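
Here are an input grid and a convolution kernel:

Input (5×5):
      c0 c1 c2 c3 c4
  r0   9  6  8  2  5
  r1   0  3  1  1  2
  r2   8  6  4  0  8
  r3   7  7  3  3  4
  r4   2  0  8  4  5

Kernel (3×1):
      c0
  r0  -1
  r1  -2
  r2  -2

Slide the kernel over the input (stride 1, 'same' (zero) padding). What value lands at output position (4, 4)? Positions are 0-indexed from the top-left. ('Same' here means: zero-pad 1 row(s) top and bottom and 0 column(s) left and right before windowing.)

The receptive field on the zero-padded input at this output position is [4 / 5 / 0]. Elementwise product with the kernel and sum: 4·-1 + 5·-2 + 0·-2.

-14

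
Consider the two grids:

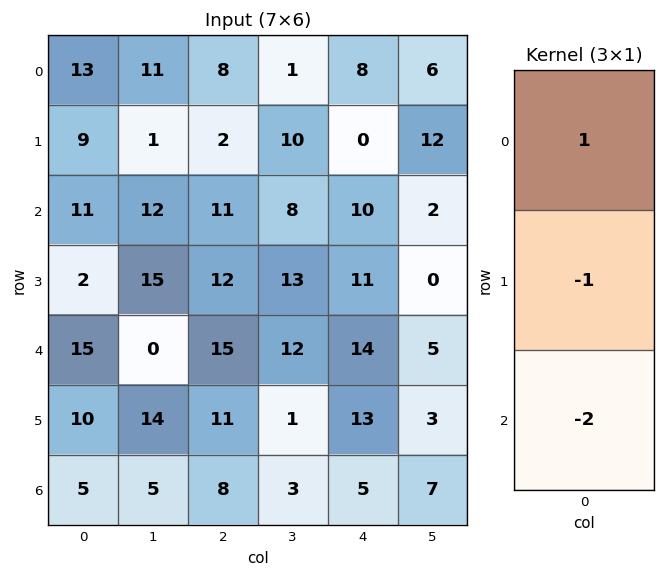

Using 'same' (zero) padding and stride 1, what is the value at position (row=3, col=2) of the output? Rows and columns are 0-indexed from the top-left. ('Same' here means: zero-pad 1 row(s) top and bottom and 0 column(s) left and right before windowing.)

The receptive field on the zero-padded input at this output position is [11 / 12 / 15]. Elementwise product with the kernel and sum: 11·1 + 12·-1 + 15·-2.

-31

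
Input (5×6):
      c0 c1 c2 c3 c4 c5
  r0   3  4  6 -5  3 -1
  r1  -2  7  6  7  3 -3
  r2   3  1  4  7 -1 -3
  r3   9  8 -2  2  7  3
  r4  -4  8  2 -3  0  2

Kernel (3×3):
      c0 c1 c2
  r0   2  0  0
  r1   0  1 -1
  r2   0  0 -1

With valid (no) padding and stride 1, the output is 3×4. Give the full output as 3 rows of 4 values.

3 0 17 -1
-5 9 13 13
14 1 3 16

Output[0,0]: The receptive field on the input at this output position is [3 4 6 / -2 7 6 / 3 1 4]. Elementwise product with the kernel and sum: 3·2 + 7·1 + 6·-1 + 4·-1.
Output[0,1]: The receptive field on the input at this output position is [4 6 -5 / 7 6 7 / 1 4 7]. Elementwise product with the kernel and sum: 4·2 + 6·1 + 7·-1 + 7·-1.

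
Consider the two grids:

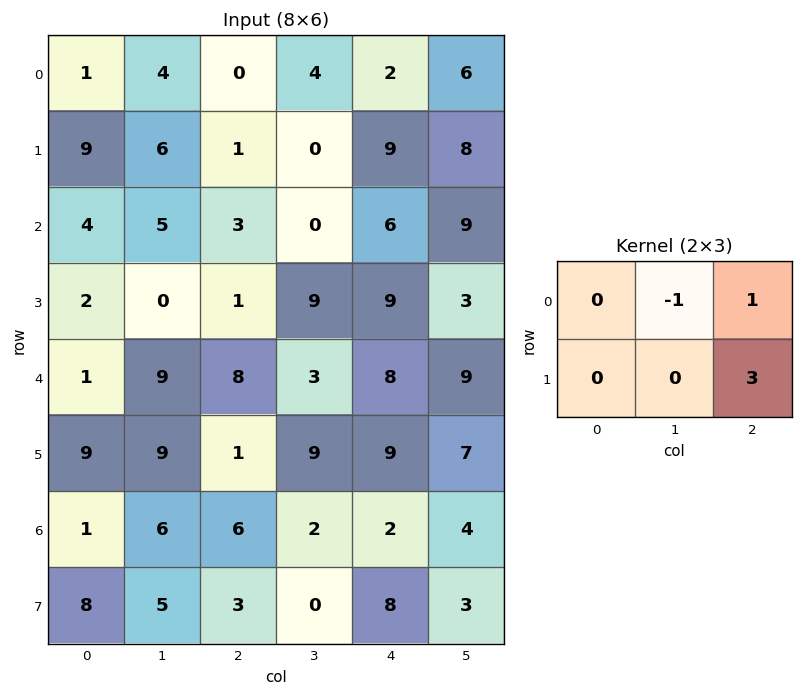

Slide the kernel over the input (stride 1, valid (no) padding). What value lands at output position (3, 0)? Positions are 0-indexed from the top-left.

25

The receptive field on the input at this output position is [2 0 1 / 1 9 8]. Elementwise product with the kernel and sum: 0·-1 + 1·1 + 8·3.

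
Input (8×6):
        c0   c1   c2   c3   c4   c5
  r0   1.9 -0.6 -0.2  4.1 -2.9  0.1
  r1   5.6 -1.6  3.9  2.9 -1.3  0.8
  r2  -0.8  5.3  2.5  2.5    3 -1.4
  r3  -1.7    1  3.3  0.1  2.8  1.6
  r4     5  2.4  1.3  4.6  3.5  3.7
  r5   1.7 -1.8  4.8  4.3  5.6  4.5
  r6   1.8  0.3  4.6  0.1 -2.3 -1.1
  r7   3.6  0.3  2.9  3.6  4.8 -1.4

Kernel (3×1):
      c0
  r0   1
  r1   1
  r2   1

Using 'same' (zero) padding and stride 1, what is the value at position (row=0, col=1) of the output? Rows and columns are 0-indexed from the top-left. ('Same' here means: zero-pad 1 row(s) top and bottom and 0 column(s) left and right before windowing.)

-2.2

The receptive field on the zero-padded input at this output position is [0 / -0.6 / -1.6]. Elementwise product with the kernel and sum: 0·1 + -0.6·1 + -1.6·1.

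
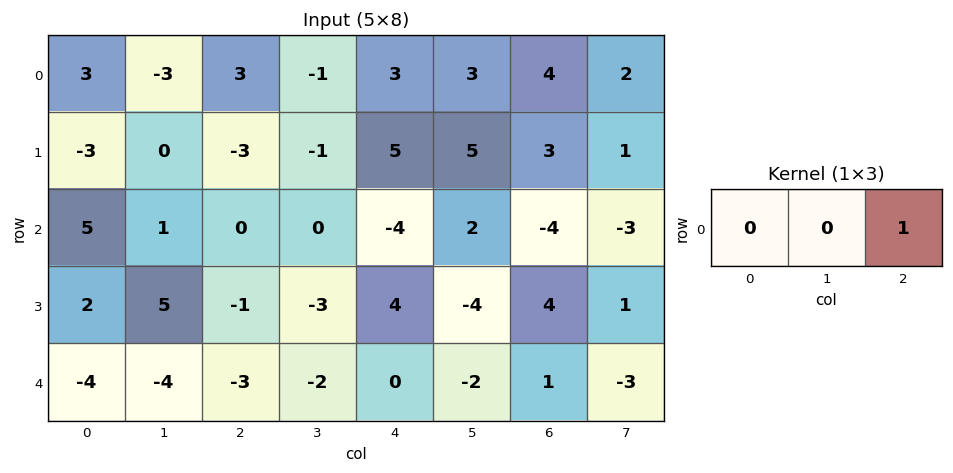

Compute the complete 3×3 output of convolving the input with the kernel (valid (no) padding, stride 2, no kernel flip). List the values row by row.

Output[0,0]: The receptive field on the input at this output position is [3 -3 3]. Elementwise product with the kernel and sum: 3·1.
Output[0,1]: The receptive field on the input at this output position is [3 -1 3]. Elementwise product with the kernel and sum: 3·1.

3 3 4
0 -4 -4
-3 0 1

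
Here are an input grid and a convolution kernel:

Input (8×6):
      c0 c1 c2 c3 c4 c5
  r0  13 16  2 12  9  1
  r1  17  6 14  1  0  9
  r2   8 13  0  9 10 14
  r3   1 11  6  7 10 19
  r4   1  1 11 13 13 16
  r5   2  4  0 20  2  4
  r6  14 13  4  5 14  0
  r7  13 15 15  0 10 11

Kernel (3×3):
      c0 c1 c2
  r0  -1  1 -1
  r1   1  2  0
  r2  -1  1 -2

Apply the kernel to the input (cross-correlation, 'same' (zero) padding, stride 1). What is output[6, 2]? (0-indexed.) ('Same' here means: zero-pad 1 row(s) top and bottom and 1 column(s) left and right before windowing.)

The receptive field on the zero-padded input at this output position is [4 0 20 / 13 4 5 / 15 15 0]. Elementwise product with the kernel and sum: 4·-1 + 0·1 + 20·-1 + 13·1 + 4·2 + 15·-1 + 15·1 + 0·-2.

-3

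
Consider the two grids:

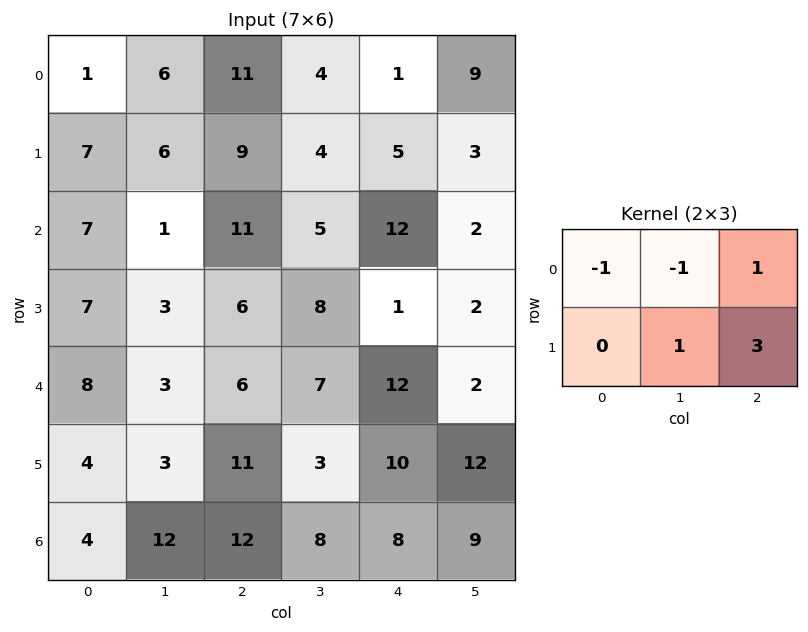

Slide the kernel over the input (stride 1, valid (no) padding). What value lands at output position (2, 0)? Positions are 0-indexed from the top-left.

24

The receptive field on the input at this output position is [7 1 11 / 7 3 6]. Elementwise product with the kernel and sum: 7·-1 + 1·-1 + 11·1 + 3·1 + 6·3.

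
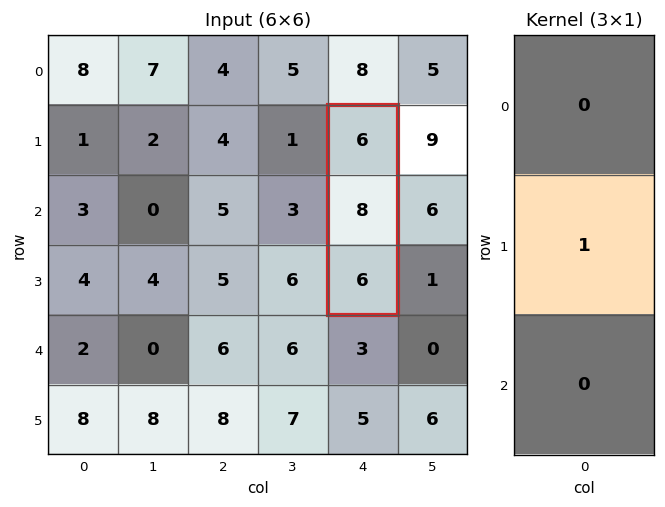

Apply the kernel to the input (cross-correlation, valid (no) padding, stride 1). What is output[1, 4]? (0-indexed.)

The receptive field on the input at this output position is [6 / 8 / 6]. Elementwise product with the kernel and sum: 8·1.

8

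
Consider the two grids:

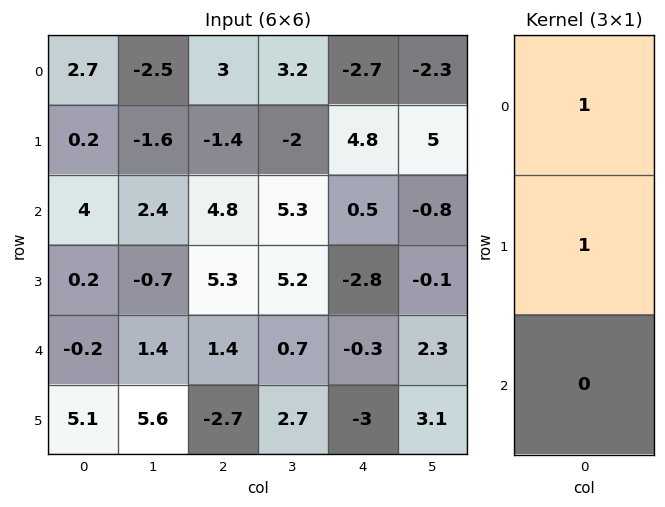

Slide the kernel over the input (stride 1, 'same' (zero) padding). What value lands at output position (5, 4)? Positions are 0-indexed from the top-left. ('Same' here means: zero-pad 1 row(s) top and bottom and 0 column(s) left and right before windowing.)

The receptive field on the zero-padded input at this output position is [-0.3 / -3 / 0]. Elementwise product with the kernel and sum: -0.3·1 + -3·1.

-3.3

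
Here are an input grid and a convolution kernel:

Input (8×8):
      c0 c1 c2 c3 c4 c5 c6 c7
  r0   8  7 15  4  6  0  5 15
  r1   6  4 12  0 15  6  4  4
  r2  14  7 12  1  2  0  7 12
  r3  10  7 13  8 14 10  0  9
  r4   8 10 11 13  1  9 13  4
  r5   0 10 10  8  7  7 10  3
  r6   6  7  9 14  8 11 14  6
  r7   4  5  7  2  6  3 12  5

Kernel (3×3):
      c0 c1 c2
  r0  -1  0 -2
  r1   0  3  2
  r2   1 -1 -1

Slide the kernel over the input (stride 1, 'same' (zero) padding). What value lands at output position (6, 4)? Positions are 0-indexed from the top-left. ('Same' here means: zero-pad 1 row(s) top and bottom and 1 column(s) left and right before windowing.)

The receptive field on the zero-padded input at this output position is [8 7 7 / 14 8 11 / 2 6 3]. Elementwise product with the kernel and sum: 8·-1 + 7·-2 + 8·3 + 11·2 + 2·1 + 6·-1 + 3·-1.

17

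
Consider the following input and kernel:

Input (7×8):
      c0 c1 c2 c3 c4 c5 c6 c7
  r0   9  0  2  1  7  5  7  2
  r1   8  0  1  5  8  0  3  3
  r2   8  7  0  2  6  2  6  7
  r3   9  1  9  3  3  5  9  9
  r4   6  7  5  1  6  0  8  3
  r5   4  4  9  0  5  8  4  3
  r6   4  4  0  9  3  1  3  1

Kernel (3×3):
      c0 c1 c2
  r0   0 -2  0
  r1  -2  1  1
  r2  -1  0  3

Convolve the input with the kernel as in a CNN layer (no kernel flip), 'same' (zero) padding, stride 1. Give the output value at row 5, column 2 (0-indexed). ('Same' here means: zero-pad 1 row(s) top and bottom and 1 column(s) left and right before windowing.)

14

The receptive field on the zero-padded input at this output position is [7 5 1 / 4 9 0 / 4 0 9]. Elementwise product with the kernel and sum: 5·-2 + 4·-2 + 9·1 + 0·1 + 4·-1 + 9·3.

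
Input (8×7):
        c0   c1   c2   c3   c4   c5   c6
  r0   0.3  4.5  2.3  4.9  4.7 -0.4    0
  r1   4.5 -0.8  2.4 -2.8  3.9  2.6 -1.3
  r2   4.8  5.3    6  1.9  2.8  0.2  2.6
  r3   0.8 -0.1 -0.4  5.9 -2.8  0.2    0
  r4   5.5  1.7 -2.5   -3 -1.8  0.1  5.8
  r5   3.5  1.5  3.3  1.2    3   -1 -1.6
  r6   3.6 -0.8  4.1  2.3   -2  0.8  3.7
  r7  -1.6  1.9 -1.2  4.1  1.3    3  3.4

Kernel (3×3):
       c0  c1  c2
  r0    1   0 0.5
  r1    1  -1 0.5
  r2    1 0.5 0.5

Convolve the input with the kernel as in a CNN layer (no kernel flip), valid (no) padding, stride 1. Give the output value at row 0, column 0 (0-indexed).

18.4

The receptive field on the input at this output position is [0.3 4.5 2.3 / 4.5 -0.8 2.4 / 4.8 5.3 6]. Elementwise product with the kernel and sum: 0.3·1 + 2.3·0.5 + 4.5·1 + -0.8·-1 + 2.4·0.5 + 4.8·1 + 5.3·0.5 + 6·0.5.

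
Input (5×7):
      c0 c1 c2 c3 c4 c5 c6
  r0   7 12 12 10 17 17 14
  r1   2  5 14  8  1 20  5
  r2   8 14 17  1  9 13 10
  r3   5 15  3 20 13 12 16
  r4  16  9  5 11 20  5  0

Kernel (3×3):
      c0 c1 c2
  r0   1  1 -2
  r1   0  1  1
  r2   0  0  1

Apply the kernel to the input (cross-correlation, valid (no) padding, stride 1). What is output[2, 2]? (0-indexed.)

The receptive field on the input at this output position is [17 1 9 / 3 20 13 / 5 11 20]. Elementwise product with the kernel and sum: 17·1 + 1·1 + 9·-2 + 20·1 + 13·1 + 20·1.

53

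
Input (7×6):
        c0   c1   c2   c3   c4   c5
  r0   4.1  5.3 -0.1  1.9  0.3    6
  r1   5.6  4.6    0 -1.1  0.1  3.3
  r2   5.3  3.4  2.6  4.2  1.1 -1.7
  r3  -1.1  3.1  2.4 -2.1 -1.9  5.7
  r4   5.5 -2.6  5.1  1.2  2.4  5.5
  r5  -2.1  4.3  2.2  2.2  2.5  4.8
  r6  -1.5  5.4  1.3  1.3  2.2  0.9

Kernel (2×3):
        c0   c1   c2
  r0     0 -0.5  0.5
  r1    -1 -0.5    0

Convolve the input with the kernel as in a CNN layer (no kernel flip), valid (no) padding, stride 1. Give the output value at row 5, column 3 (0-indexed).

The receptive field on the input at this output position is [2.2 2.5 4.8 / 1.3 2.2 0.9]. Elementwise product with the kernel and sum: 2.5·-0.5 + 4.8·0.5 + 1.3·-1 + 2.2·-0.5.

-1.25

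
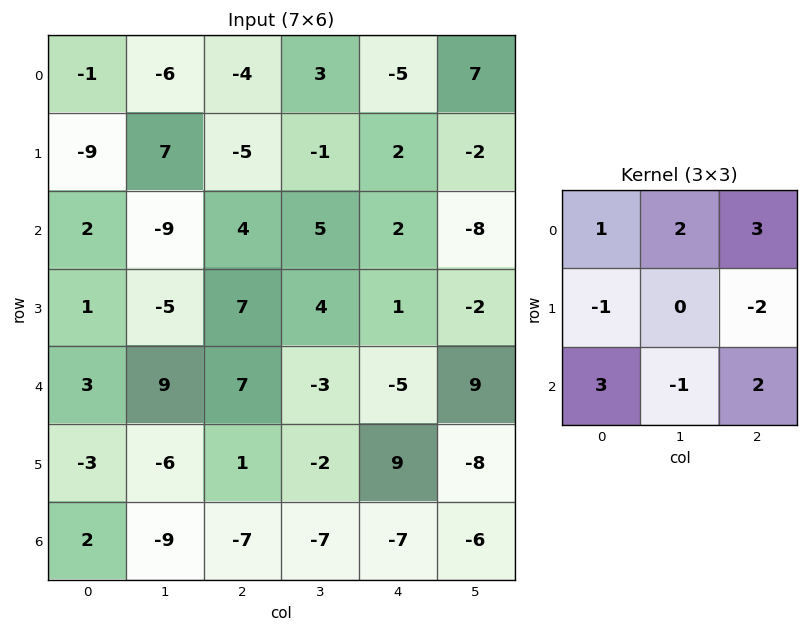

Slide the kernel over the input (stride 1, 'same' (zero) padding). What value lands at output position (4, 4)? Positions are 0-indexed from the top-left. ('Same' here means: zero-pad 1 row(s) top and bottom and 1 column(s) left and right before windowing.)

-46

The receptive field on the zero-padded input at this output position is [4 1 -2 / -3 -5 9 / -2 9 -8]. Elementwise product with the kernel and sum: 4·1 + 1·2 + -2·3 + -3·-1 + 9·-2 + -2·3 + 9·-1 + -8·2.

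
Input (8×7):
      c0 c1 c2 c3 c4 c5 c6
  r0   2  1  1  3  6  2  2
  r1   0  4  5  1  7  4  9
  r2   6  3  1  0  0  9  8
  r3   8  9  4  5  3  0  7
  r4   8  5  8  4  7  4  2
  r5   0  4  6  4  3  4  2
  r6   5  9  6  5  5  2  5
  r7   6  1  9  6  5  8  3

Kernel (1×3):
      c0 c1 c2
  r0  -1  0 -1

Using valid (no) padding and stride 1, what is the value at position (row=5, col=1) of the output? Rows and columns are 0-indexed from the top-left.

-8

The receptive field on the input at this output position is [4 6 4]. Elementwise product with the kernel and sum: 4·-1 + 4·-1.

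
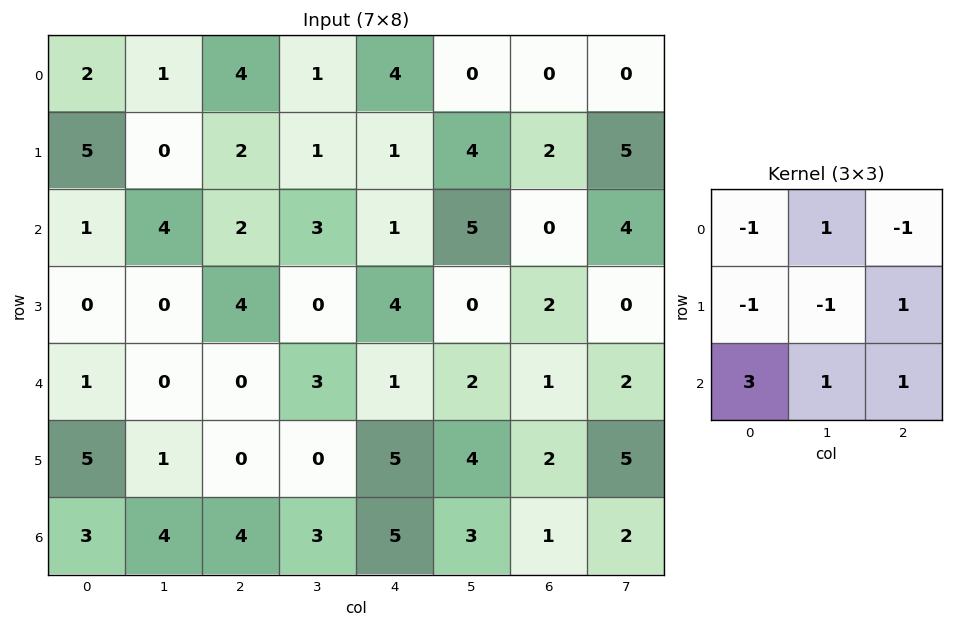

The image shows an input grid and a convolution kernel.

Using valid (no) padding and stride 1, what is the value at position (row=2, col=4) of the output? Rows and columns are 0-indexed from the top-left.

8

The receptive field on the input at this output position is [1 5 0 / 4 0 2 / 1 2 1]. Elementwise product with the kernel and sum: 1·-1 + 5·1 + 0·-1 + 4·-1 + 0·-1 + 2·1 + 1·3 + 2·1 + 1·1.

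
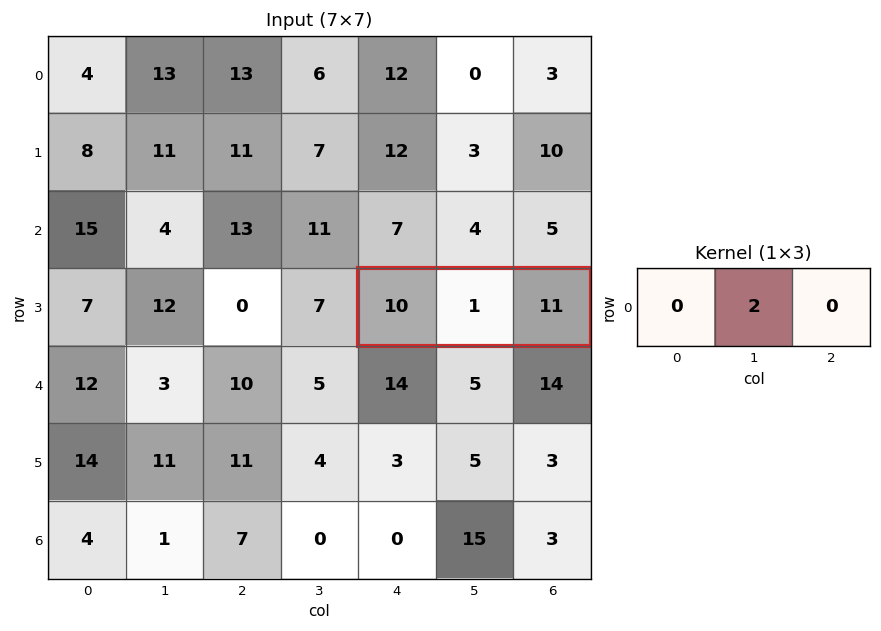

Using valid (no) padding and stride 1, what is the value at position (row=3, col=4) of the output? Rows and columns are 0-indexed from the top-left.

2

The receptive field on the input at this output position is [10 1 11]. Elementwise product with the kernel and sum: 1·2.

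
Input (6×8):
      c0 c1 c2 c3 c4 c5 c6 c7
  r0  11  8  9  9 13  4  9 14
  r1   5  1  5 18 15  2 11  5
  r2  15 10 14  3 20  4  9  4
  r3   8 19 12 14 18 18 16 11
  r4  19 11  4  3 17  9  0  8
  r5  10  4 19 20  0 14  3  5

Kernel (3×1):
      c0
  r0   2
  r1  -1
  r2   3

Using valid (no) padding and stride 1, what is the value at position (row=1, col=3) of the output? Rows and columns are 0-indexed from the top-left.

The receptive field on the input at this output position is [18 / 3 / 14]. Elementwise product with the kernel and sum: 18·2 + 3·-1 + 14·3.

75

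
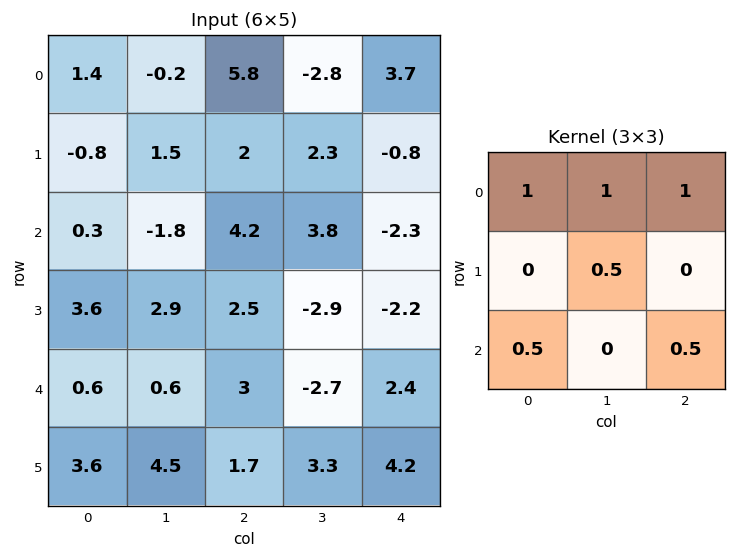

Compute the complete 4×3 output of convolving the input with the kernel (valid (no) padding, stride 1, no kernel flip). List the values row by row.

Output[0,0]: The receptive field on the input at this output position is [1.4 -0.2 5.8 / -0.8 1.5 2 / 0.3 -1.8 4.2]. Elementwise product with the kernel and sum: 1.4·1 + -0.2·1 + 5.8·1 + 1.5·0.5 + 0.3·0.5 + 4.2·0.5.

10 4.8 8.8
4.85 7.9 5.55
5.95 6.4 6.95
11.95 7.9 -1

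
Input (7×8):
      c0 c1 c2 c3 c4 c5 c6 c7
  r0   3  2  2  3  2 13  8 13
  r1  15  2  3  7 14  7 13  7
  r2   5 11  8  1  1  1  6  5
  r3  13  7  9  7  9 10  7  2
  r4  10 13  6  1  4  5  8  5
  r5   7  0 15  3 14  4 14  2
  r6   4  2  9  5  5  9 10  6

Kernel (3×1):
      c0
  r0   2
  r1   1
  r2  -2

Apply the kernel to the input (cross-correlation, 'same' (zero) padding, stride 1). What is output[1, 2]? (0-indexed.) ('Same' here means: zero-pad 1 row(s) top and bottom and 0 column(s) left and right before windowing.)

The receptive field on the zero-padded input at this output position is [2 / 3 / 8]. Elementwise product with the kernel and sum: 2·2 + 3·1 + 8·-2.

-9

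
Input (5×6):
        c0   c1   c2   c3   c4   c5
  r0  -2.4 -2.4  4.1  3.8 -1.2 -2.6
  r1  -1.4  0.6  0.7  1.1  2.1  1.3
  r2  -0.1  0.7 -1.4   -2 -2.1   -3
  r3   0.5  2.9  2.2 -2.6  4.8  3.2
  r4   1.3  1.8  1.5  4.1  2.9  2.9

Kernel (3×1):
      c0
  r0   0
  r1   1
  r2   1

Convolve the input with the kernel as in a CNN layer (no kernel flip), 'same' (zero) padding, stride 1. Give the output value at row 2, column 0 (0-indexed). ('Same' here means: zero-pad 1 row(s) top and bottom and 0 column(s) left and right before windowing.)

The receptive field on the zero-padded input at this output position is [-1.4 / -0.1 / 0.5]. Elementwise product with the kernel and sum: -0.1·1 + 0.5·1.

0.4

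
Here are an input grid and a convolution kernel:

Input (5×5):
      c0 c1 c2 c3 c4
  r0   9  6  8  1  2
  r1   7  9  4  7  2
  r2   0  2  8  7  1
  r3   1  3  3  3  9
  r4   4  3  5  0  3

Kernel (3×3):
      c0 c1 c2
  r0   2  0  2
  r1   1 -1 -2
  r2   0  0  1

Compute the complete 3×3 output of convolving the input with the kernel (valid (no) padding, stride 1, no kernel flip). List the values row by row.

32 12 14
7 15 20
13 12 3

Output[0,0]: The receptive field on the input at this output position is [9 6 8 / 7 9 4 / 0 2 8]. Elementwise product with the kernel and sum: 9·2 + 8·2 + 7·1 + 9·-1 + 4·-2 + 8·1.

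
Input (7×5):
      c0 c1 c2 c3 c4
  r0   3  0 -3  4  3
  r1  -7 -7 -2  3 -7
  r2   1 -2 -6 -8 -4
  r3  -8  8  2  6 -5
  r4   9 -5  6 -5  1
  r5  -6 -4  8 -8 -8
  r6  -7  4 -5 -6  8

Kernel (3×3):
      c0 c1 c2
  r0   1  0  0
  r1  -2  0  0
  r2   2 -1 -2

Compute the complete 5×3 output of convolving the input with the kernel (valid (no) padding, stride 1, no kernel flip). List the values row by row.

Output[0,0]: The receptive field on the input at this output position is [3 0 -3 / -7 -7 -2 / 1 -2 -6]. Elementwise product with the kernel and sum: 3·1 + -7·-2 + 1·2 + -2·-1 + -6·-2.

33 32 5
-37 -1 18
28 -24 5
-50 18 30
13 28 -30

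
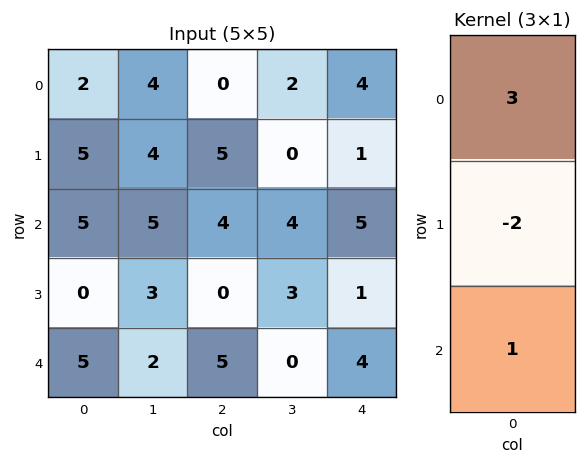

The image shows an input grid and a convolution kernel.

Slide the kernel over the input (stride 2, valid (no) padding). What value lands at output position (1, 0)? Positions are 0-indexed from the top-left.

The receptive field on the input at this output position is [5 / 0 / 5]. Elementwise product with the kernel and sum: 5·3 + 0·-2 + 5·1.

20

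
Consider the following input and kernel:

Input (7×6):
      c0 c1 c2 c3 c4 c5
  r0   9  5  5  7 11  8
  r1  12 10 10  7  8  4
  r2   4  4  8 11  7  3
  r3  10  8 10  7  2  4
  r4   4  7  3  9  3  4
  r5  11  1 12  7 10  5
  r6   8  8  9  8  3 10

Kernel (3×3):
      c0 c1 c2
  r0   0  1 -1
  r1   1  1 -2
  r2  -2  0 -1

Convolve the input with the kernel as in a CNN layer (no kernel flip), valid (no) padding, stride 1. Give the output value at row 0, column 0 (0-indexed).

The receptive field on the input at this output position is [9 5 5 / 12 10 10 / 4 4 8]. Elementwise product with the kernel and sum: 5·1 + 5·-1 + 12·1 + 10·1 + 10·-2 + 4·-2 + 8·-1.

-14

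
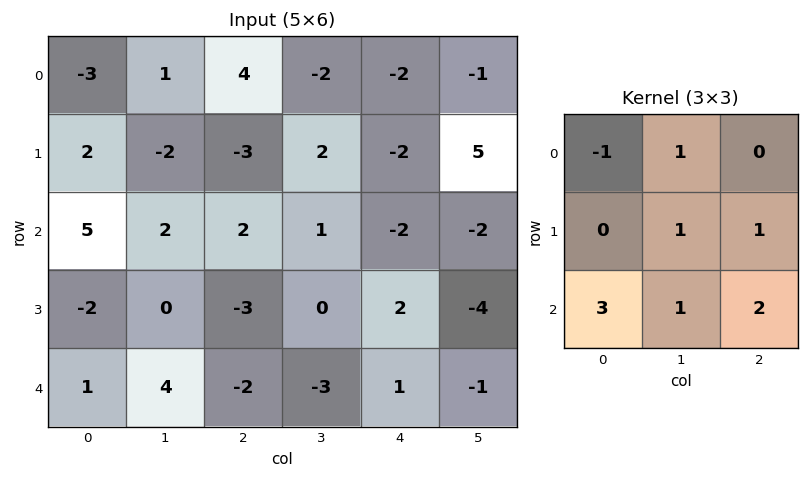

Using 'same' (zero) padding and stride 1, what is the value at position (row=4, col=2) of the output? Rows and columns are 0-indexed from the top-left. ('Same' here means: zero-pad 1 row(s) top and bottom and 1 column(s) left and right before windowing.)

The receptive field on the zero-padded input at this output position is [0 -3 0 / 4 -2 -3 / 0 0 0]. Elementwise product with the kernel and sum: 0·-1 + -3·1 + -2·1 + -3·1 + 0·3 + 0·1 + 0·2.

-8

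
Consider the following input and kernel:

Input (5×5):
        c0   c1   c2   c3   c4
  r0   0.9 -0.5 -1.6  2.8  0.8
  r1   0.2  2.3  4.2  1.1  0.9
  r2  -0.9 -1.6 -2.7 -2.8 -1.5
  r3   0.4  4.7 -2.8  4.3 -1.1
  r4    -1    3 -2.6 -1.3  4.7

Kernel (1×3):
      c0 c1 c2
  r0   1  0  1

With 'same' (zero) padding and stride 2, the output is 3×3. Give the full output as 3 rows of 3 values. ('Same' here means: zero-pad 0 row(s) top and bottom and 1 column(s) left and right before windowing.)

-0.5 2.3 2.8
-1.6 -4.4 -2.8
3 1.7 -1.3

Output[0,0]: The receptive field on the zero-padded input at this output position is [0 0.9 -0.5]. Elementwise product with the kernel and sum: 0·1 + -0.5·1.
Output[0,1]: The receptive field on the zero-padded input at this output position is [-0.5 -1.6 2.8]. Elementwise product with the kernel and sum: -0.5·1 + 2.8·1.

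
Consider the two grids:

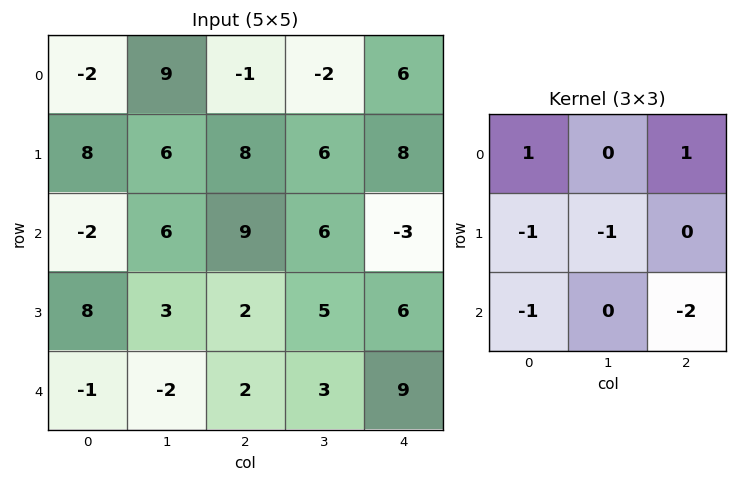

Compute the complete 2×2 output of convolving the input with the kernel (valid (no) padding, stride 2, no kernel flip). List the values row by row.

-33 -12
-7 -21

Output[0,0]: The receptive field on the input at this output position is [-2 9 -1 / 8 6 8 / -2 6 9]. Elementwise product with the kernel and sum: -2·1 + -1·1 + 8·-1 + 6·-1 + -2·-1 + 9·-2.
Output[0,1]: The receptive field on the input at this output position is [-1 -2 6 / 8 6 8 / 9 6 -3]. Elementwise product with the kernel and sum: -1·1 + 6·1 + 8·-1 + 6·-1 + 9·-1 + -3·-2.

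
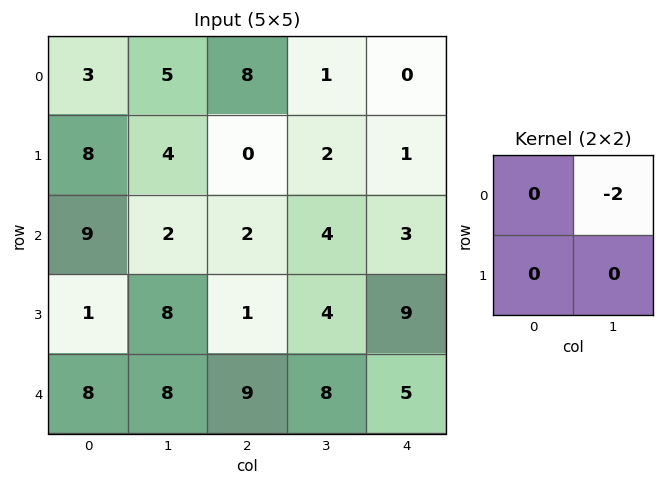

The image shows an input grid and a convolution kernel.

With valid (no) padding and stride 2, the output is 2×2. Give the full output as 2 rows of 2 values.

-10 -2
-4 -8

Output[0,0]: The receptive field on the input at this output position is [3 5 / 8 4]. Elementwise product with the kernel and sum: 5·-2.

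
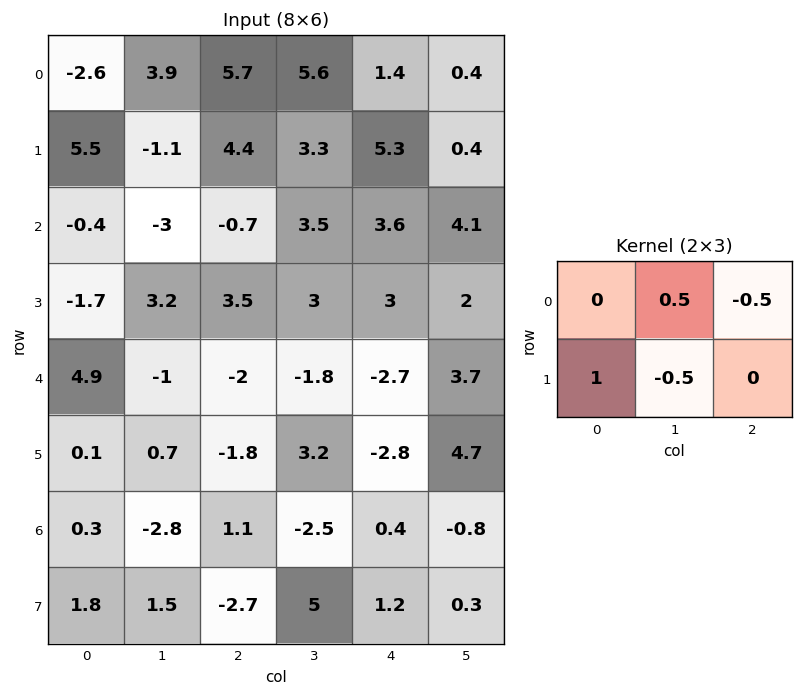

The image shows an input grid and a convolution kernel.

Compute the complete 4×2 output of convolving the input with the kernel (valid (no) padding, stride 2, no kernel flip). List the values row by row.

5.15 4.85
-4.45 1.95
0.25 -2.95
-0.9 -6.65

Output[0,0]: The receptive field on the input at this output position is [-2.6 3.9 5.7 / 5.5 -1.1 4.4]. Elementwise product with the kernel and sum: 3.9·0.5 + 5.7·-0.5 + 5.5·1 + -1.1·-0.5.
Output[0,1]: The receptive field on the input at this output position is [5.7 5.6 1.4 / 4.4 3.3 5.3]. Elementwise product with the kernel and sum: 5.6·0.5 + 1.4·-0.5 + 4.4·1 + 3.3·-0.5.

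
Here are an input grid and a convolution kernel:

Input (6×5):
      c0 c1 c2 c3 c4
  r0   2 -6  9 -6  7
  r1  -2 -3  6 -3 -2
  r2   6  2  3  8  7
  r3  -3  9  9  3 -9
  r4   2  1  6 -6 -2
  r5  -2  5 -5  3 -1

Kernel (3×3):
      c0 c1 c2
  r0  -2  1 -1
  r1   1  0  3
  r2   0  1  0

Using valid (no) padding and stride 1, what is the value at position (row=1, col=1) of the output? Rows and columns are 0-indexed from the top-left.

The receptive field on the input at this output position is [-3 6 -3 / 2 3 8 / 9 9 3]. Elementwise product with the kernel and sum: -3·-2 + 6·1 + -3·-1 + 2·1 + 8·3 + 9·1.

50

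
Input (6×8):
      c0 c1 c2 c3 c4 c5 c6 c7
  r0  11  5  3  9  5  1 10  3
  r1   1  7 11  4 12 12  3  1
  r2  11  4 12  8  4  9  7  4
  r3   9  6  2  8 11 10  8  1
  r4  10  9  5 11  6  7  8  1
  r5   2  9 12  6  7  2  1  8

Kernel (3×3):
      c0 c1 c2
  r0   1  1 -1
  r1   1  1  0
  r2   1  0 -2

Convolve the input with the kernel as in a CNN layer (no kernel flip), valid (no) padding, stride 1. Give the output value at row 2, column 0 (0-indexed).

The receptive field on the input at this output position is [11 4 12 / 9 6 2 / 10 9 5]. Elementwise product with the kernel and sum: 11·1 + 4·1 + 12·-1 + 9·1 + 6·1 + 10·1 + 5·-2.

18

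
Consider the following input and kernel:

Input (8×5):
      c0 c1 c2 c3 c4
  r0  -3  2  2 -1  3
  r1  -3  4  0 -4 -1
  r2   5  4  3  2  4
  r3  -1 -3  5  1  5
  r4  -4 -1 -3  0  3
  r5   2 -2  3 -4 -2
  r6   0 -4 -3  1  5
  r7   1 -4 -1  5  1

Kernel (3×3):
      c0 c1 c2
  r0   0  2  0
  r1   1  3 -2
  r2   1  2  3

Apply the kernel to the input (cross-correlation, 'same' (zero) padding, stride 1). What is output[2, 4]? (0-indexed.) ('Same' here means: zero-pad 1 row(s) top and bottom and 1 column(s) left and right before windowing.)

23

The receptive field on the zero-padded input at this output position is [-4 -1 0 / 2 4 0 / 1 5 0]. Elementwise product with the kernel and sum: -1·2 + 2·1 + 4·3 + 0·-2 + 1·1 + 5·2 + 0·3.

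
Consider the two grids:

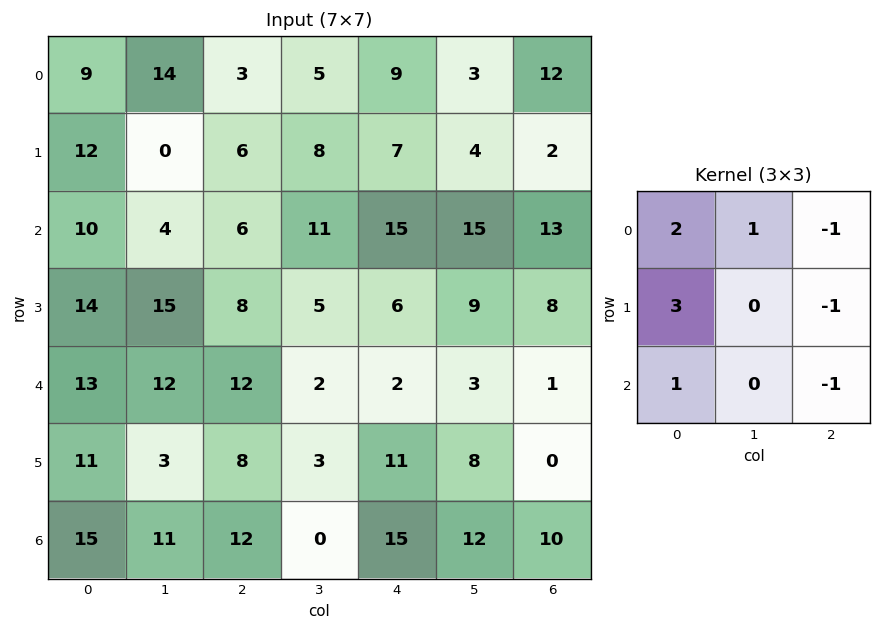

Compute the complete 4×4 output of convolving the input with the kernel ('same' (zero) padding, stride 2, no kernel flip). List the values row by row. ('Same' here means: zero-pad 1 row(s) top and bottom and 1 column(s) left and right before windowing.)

-14 29 16 13
-7 9 33 64
-16 67 5 43
-3 44 -3 52

Output[0,0]: The receptive field on the zero-padded input at this output position is [0 0 0 / 0 9 14 / 0 12 0]. Elementwise product with the kernel and sum: 0·2 + 0·1 + 0·-1 + 0·3 + 14·-1 + 0·1 + 0·-1.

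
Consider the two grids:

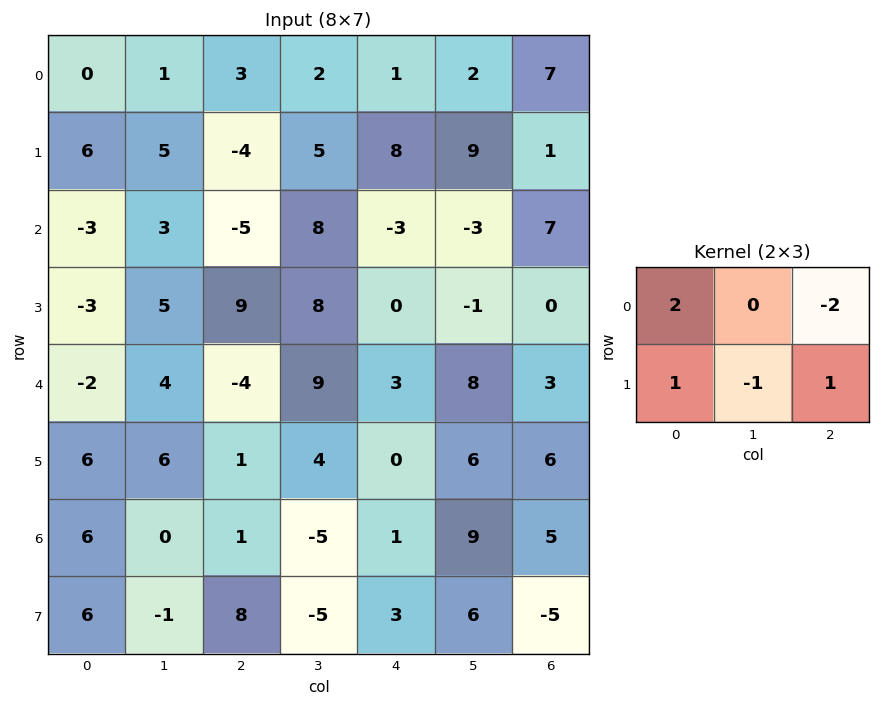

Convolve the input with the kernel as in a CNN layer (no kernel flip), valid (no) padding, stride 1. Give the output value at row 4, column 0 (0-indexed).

5

The receptive field on the input at this output position is [-2 4 -4 / 6 6 1]. Elementwise product with the kernel and sum: -2·2 + -4·-2 + 6·1 + 6·-1 + 1·1.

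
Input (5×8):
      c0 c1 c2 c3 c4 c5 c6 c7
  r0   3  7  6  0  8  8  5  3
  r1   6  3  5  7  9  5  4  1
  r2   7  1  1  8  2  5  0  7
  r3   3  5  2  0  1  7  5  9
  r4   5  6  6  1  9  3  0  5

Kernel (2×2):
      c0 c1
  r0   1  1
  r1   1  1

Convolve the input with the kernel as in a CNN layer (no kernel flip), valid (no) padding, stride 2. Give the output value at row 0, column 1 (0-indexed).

18

The receptive field on the input at this output position is [6 0 / 5 7]. Elementwise product with the kernel and sum: 6·1 + 0·1 + 5·1 + 7·1.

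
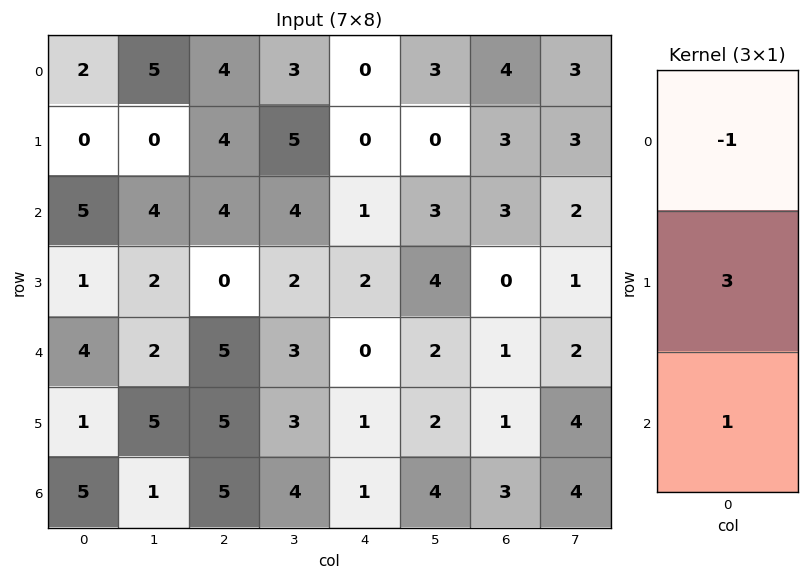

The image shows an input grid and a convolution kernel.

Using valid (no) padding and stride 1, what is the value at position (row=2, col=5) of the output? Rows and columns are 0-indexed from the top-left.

11

The receptive field on the input at this output position is [3 / 4 / 2]. Elementwise product with the kernel and sum: 3·-1 + 4·3 + 2·1.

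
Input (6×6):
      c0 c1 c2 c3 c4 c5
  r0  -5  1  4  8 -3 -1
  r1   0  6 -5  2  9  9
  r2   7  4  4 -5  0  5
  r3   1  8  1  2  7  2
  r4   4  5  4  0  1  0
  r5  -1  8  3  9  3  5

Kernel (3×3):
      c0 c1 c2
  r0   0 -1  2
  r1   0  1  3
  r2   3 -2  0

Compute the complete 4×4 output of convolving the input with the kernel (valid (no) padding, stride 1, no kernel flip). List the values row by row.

11 17 37 22
-13 20 10 16
17 0 40 21
-8 25 6 19

Output[0,0]: The receptive field on the input at this output position is [-5 1 4 / 0 6 -5 / 7 4 4]. Elementwise product with the kernel and sum: 1·-1 + 4·2 + 6·1 + -5·3 + 7·3 + 4·-2.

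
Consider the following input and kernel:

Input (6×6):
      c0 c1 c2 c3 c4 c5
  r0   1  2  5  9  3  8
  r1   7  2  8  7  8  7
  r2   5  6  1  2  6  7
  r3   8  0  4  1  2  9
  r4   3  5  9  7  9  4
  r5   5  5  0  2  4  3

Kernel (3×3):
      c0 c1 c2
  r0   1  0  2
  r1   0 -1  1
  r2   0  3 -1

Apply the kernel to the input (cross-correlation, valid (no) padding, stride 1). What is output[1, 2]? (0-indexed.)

29

The receptive field on the input at this output position is [8 7 8 / 1 2 6 / 4 1 2]. Elementwise product with the kernel and sum: 8·1 + 8·2 + 2·-1 + 6·1 + 1·3 + 2·-1.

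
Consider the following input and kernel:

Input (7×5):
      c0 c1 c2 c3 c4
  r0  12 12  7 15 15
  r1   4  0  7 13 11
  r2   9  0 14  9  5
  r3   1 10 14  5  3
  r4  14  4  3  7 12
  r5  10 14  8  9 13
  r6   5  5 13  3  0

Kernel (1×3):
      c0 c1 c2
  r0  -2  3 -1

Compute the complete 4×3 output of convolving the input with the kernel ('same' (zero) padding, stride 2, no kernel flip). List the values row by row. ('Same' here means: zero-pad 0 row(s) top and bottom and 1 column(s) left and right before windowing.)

24 -18 15
27 33 -3
38 -6 22
10 26 -6

Output[0,0]: The receptive field on the zero-padded input at this output position is [0 12 12]. Elementwise product with the kernel and sum: 0·-2 + 12·3 + 12·-1.
Output[0,1]: The receptive field on the zero-padded input at this output position is [12 7 15]. Elementwise product with the kernel and sum: 12·-2 + 7·3 + 15·-1.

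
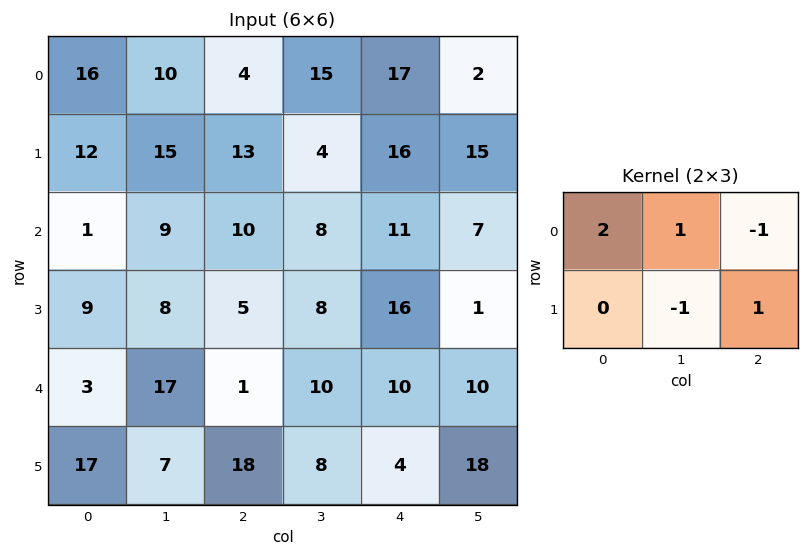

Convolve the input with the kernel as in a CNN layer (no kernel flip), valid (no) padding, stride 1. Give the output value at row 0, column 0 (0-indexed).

36

The receptive field on the input at this output position is [16 10 4 / 12 15 13]. Elementwise product with the kernel and sum: 16·2 + 10·1 + 4·-1 + 15·-1 + 13·1.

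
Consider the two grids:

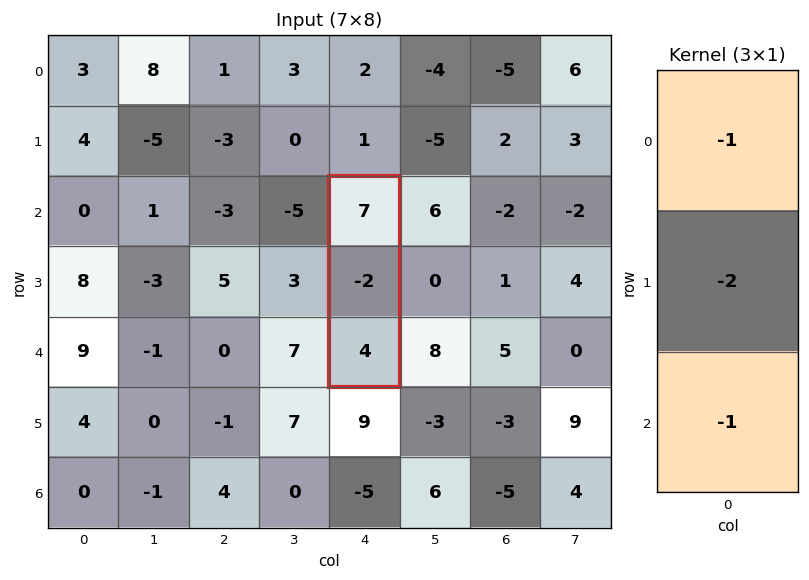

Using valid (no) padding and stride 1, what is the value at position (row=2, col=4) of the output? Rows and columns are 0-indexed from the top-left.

The receptive field on the input at this output position is [7 / -2 / 4]. Elementwise product with the kernel and sum: 7·-1 + -2·-2 + 4·-1.

-7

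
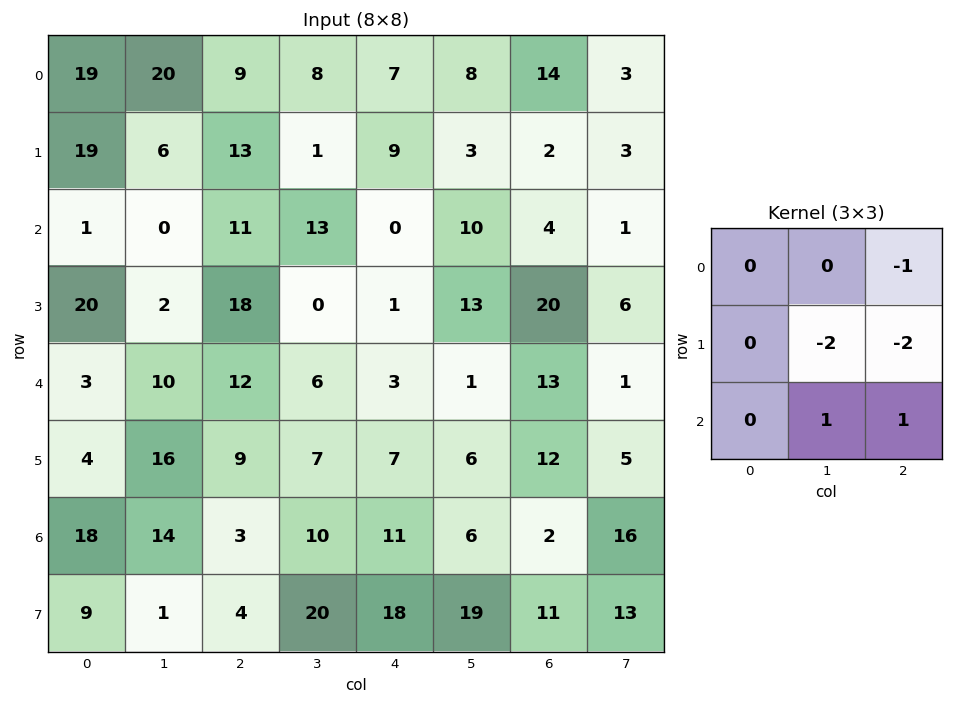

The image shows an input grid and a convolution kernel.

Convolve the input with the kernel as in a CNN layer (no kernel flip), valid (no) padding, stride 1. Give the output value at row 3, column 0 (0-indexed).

The receptive field on the input at this output position is [20 2 18 / 3 10 12 / 4 16 9]. Elementwise product with the kernel and sum: 18·-1 + 10·-2 + 12·-2 + 16·1 + 9·1.

-37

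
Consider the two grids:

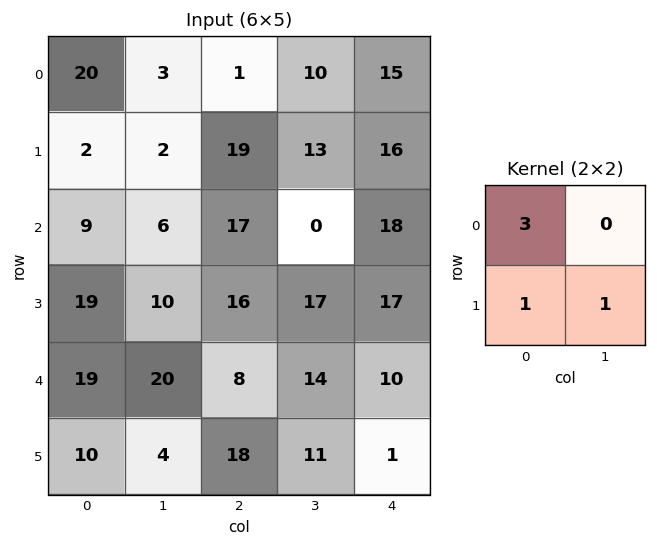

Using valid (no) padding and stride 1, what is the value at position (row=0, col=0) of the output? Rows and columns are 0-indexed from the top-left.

64

The receptive field on the input at this output position is [20 3 / 2 2]. Elementwise product with the kernel and sum: 20·3 + 2·1 + 2·1.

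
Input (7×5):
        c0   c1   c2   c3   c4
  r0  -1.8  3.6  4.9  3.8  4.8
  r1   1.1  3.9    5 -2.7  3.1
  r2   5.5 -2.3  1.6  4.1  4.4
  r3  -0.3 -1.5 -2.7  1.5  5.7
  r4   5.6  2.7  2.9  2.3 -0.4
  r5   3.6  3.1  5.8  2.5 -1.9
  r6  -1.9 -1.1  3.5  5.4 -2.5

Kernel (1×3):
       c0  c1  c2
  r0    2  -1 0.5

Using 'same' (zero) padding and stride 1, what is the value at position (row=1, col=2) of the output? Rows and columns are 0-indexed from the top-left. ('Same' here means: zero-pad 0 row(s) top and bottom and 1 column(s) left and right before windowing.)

1.45

The receptive field on the zero-padded input at this output position is [3.9 5 -2.7]. Elementwise product with the kernel and sum: 3.9·2 + 5·-1 + -2.7·0.5.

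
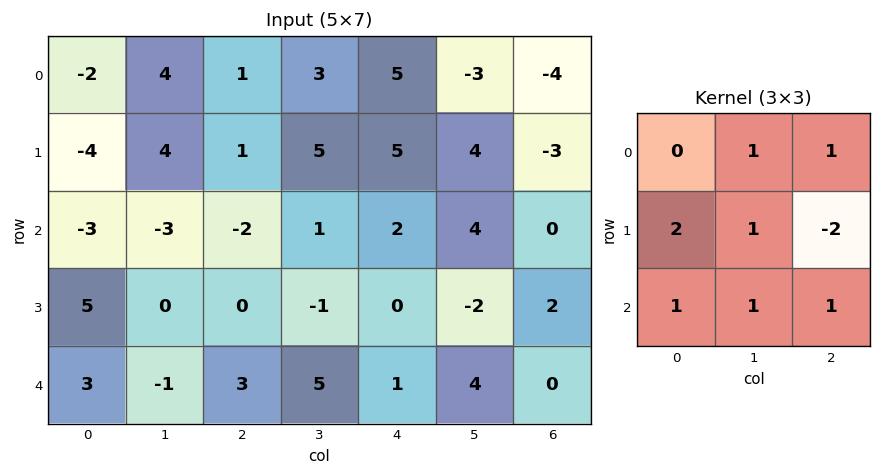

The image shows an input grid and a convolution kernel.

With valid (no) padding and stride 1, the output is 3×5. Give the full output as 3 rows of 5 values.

Output[0,0]: The receptive field on the input at this output position is [-2 4 1 / -4 4 1 / -3 -3 -2]. Elementwise product with the kernel and sum: 4·1 + 1·1 + -4·2 + 4·1 + 1·-2 + -3·1 + -3·1 + -2·1.

-9 -1 6 16 19
5 -5 2 2 9
10 8 11 18 3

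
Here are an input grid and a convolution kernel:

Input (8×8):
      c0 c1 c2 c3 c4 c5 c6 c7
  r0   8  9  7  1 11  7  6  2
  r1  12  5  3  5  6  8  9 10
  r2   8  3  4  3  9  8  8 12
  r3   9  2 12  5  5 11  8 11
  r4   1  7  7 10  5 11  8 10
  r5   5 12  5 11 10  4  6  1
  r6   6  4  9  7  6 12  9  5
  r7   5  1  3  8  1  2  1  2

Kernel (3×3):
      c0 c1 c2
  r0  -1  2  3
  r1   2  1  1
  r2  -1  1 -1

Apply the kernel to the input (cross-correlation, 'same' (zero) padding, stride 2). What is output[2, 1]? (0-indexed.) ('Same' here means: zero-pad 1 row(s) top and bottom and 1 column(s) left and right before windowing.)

The receptive field on the zero-padded input at this output position is [2 12 5 / 7 7 10 / 12 5 11]. Elementwise product with the kernel and sum: 2·-1 + 12·2 + 5·3 + 7·2 + 7·1 + 10·1 + 12·-1 + 5·1 + 11·-1.

50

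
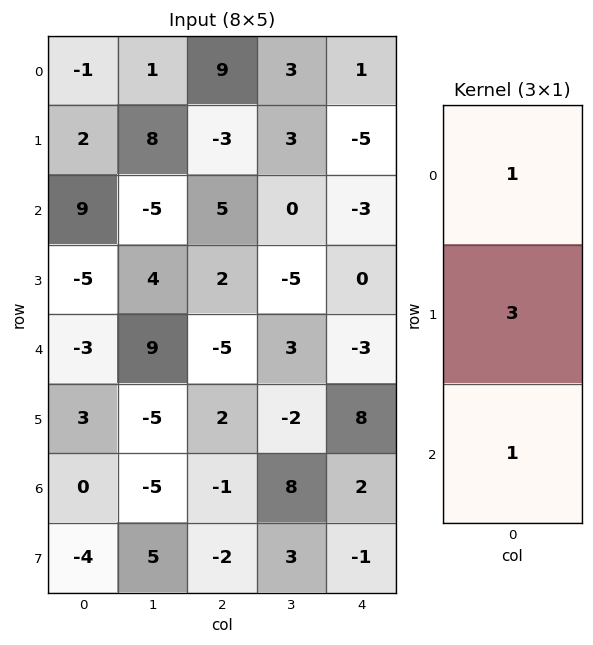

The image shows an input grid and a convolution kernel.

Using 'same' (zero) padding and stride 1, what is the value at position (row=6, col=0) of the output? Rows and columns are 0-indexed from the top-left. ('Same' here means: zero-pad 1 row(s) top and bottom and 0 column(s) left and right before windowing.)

The receptive field on the zero-padded input at this output position is [3 / 0 / -4]. Elementwise product with the kernel and sum: 3·1 + 0·3 + -4·1.

-1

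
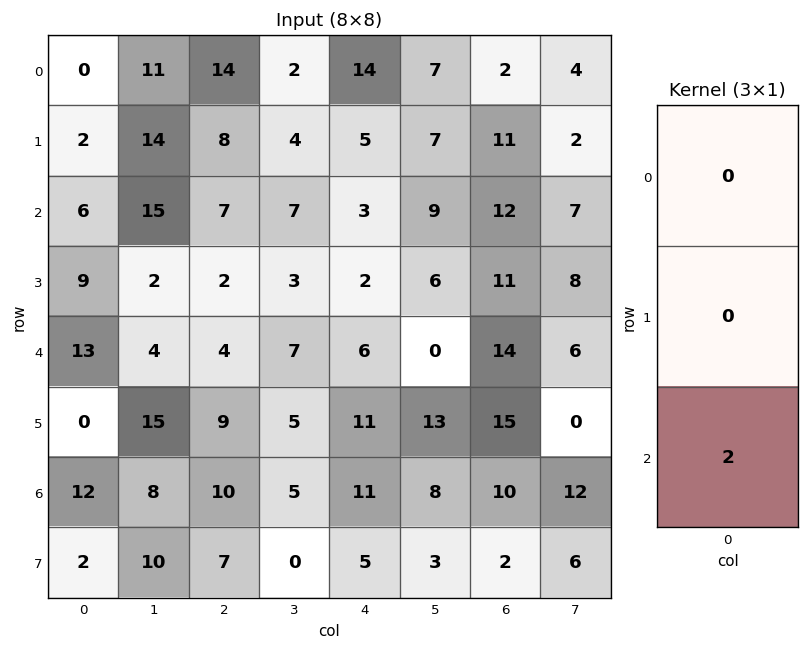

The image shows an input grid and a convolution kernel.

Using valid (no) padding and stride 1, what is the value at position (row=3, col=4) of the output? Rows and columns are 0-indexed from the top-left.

The receptive field on the input at this output position is [2 / 6 / 11]. Elementwise product with the kernel and sum: 11·2.

22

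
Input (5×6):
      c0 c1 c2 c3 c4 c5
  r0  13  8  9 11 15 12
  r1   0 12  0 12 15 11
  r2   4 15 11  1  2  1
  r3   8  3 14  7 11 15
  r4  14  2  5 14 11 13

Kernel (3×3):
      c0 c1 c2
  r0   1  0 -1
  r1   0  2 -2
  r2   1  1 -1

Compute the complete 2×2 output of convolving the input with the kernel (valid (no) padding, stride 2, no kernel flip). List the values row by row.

Output[0,0]: The receptive field on the input at this output position is [13 8 9 / 0 12 0 / 4 15 11]. Elementwise product with the kernel and sum: 13·1 + 9·-1 + 12·2 + 0·-2 + 4·1 + 15·1 + 11·-1.

36 -2
-18 9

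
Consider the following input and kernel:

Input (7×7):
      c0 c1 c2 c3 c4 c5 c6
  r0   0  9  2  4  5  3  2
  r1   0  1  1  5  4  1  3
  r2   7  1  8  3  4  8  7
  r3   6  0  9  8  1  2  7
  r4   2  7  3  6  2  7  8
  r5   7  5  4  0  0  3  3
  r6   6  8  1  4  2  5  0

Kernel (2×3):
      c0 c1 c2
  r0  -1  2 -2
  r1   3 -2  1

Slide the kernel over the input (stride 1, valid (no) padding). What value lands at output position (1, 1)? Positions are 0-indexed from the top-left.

-19

The receptive field on the input at this output position is [1 1 5 / 1 8 3]. Elementwise product with the kernel and sum: 1·-1 + 1·2 + 5·-2 + 1·3 + 8·-2 + 3·1.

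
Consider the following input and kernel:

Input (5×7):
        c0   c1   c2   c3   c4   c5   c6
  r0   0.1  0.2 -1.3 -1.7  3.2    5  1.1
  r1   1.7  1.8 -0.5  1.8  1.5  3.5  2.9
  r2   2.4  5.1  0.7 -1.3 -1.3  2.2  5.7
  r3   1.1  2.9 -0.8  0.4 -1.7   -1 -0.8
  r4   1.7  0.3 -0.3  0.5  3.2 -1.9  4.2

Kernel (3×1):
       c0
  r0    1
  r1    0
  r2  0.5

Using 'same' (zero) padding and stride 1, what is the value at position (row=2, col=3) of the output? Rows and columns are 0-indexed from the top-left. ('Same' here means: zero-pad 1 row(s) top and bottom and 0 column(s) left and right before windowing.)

The receptive field on the zero-padded input at this output position is [1.8 / -1.3 / 0.4]. Elementwise product with the kernel and sum: 1.8·1 + 0.4·0.5.

2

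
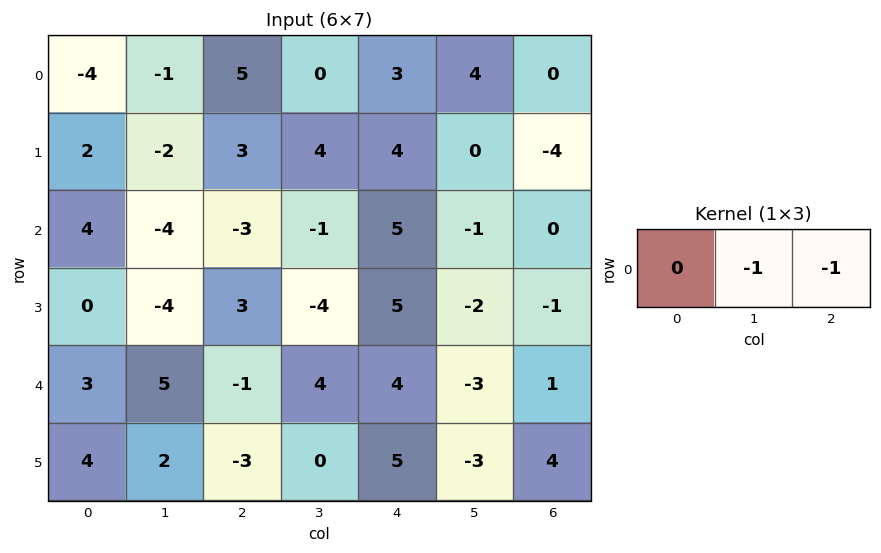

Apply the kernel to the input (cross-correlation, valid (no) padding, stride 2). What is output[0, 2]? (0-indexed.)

-4

The receptive field on the input at this output position is [3 4 0]. Elementwise product with the kernel and sum: 4·-1 + 0·-1.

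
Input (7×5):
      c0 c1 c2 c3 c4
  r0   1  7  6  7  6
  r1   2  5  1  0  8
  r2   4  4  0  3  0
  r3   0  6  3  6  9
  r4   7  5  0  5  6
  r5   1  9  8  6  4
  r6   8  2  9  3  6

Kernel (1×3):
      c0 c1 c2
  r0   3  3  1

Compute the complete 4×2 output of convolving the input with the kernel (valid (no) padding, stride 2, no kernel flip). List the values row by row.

Output[0,0]: The receptive field on the input at this output position is [1 7 6]. Elementwise product with the kernel and sum: 1·3 + 7·3 + 6·1.

30 45
24 9
36 21
39 42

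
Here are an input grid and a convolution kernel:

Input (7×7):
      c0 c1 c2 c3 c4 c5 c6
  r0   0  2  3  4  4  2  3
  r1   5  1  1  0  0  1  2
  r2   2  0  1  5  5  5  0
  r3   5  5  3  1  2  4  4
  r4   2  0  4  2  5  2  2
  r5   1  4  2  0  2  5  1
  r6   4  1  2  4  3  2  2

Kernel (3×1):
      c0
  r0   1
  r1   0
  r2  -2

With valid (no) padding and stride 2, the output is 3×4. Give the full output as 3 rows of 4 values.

Output[0,0]: The receptive field on the input at this output position is [0 / 5 / 2]. Elementwise product with the kernel and sum: 0·1 + 2·-2.

-4 1 -6 3
-2 -7 -5 -4
-6 0 -1 -2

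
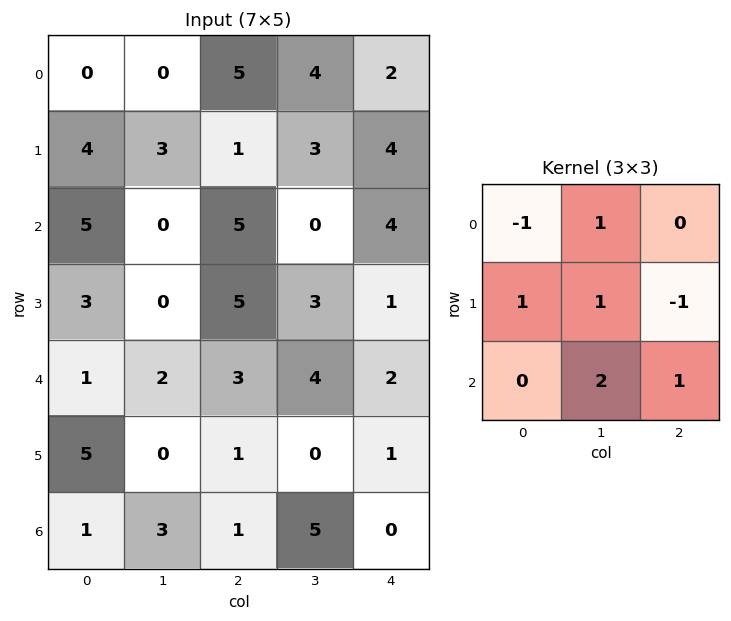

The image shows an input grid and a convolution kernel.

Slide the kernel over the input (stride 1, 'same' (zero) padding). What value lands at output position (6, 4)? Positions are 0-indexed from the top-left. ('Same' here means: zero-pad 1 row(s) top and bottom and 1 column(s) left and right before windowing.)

6

The receptive field on the zero-padded input at this output position is [0 1 0 / 5 0 0 / 0 0 0]. Elementwise product with the kernel and sum: 0·-1 + 1·1 + 5·1 + 0·1 + 0·-1 + 0·2 + 0·1.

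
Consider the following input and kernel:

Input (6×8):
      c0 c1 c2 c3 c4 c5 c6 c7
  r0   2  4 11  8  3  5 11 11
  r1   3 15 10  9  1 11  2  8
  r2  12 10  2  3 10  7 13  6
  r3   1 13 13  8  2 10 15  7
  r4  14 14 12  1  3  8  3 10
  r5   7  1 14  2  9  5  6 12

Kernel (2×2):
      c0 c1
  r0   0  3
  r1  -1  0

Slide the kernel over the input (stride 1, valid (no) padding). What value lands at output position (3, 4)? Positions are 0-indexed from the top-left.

The receptive field on the input at this output position is [2 10 / 3 8]. Elementwise product with the kernel and sum: 10·3 + 3·-1.

27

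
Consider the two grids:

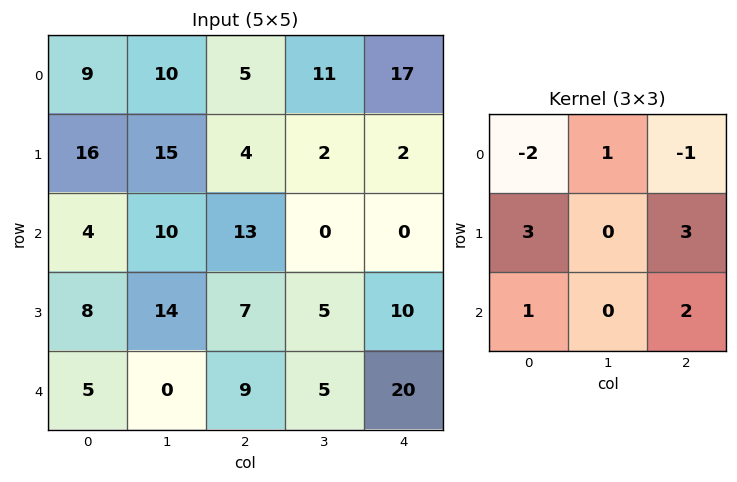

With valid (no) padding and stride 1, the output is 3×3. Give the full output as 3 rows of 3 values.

Output[0,0]: The receptive field on the input at this output position is [9 10 5 / 16 15 4 / 4 10 13]. Elementwise product with the kernel and sum: 9·-2 + 10·1 + 5·-1 + 16·3 + 4·3 + 4·1 + 13·2.

77 35 15
52 26 58
57 60 74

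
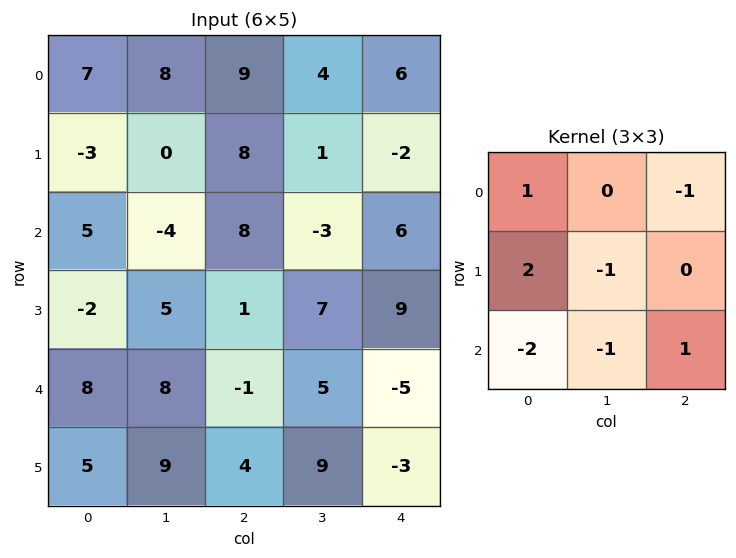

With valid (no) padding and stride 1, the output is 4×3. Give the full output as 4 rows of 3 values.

-6 -7 11
3 -21 29
-37 -2 -11
-10 2 -35

Output[0,0]: The receptive field on the input at this output position is [7 8 9 / -3 0 8 / 5 -4 8]. Elementwise product with the kernel and sum: 7·1 + 9·-1 + -3·2 + 0·-1 + 5·-2 + -4·-1 + 8·1.
Output[0,1]: The receptive field on the input at this output position is [8 9 4 / 0 8 1 / -4 8 -3]. Elementwise product with the kernel and sum: 8·1 + 4·-1 + 0·2 + 8·-1 + -4·-2 + 8·-1 + -3·1.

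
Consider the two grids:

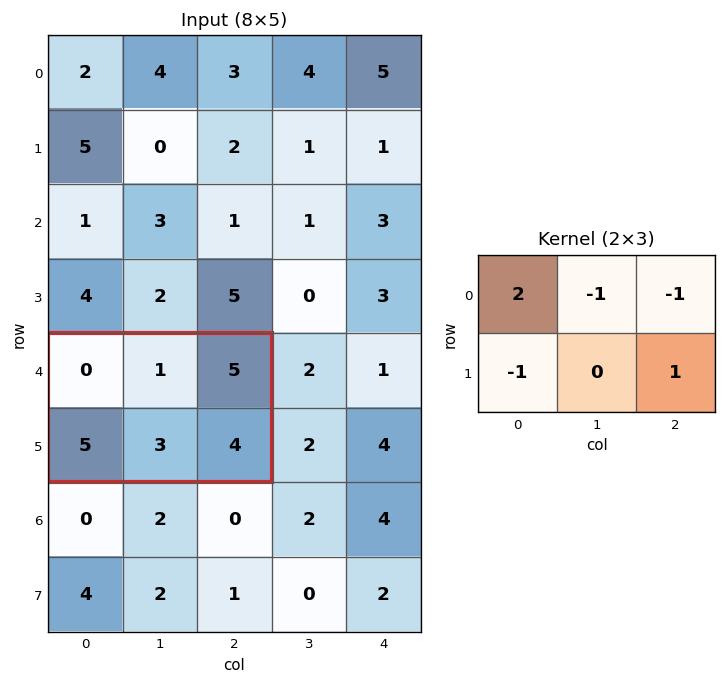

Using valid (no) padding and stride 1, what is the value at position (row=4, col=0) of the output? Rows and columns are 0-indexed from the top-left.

The receptive field on the input at this output position is [0 1 5 / 5 3 4]. Elementwise product with the kernel and sum: 0·2 + 1·-1 + 5·-1 + 5·-1 + 4·1.

-7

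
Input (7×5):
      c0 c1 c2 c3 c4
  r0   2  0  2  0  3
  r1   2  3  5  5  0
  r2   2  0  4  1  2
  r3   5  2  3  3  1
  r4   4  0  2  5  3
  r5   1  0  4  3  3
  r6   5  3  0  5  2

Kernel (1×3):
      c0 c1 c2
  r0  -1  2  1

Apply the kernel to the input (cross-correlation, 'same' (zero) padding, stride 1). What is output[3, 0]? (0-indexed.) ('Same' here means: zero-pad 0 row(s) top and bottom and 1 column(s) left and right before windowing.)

12

The receptive field on the zero-padded input at this output position is [0 5 2]. Elementwise product with the kernel and sum: 0·-1 + 5·2 + 2·1.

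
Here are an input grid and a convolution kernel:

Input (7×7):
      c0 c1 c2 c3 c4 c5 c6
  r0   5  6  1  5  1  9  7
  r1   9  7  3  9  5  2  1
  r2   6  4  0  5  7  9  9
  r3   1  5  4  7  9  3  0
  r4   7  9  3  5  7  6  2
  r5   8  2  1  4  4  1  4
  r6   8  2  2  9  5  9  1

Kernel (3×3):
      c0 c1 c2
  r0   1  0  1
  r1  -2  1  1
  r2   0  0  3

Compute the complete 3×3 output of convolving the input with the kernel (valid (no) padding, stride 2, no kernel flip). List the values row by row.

-2 31 28
22 36 7
3 31 9

Output[0,0]: The receptive field on the input at this output position is [5 6 1 / 9 7 3 / 6 4 0]. Elementwise product with the kernel and sum: 5·1 + 1·1 + 9·-2 + 7·1 + 3·1 + 0·3.
Output[0,1]: The receptive field on the input at this output position is [1 5 1 / 3 9 5 / 0 5 7]. Elementwise product with the kernel and sum: 1·1 + 1·1 + 3·-2 + 9·1 + 5·1 + 7·3.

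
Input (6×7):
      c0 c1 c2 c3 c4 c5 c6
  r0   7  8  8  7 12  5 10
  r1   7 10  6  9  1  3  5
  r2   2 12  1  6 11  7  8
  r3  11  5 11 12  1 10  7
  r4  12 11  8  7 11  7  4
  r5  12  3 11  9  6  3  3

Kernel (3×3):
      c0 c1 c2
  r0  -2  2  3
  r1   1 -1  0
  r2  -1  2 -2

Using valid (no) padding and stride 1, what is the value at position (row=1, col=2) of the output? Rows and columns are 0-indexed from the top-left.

15

The receptive field on the input at this output position is [6 9 1 / 1 6 11 / 11 12 1]. Elementwise product with the kernel and sum: 6·-2 + 9·2 + 1·3 + 1·1 + 6·-1 + 11·-1 + 12·2 + 1·-2.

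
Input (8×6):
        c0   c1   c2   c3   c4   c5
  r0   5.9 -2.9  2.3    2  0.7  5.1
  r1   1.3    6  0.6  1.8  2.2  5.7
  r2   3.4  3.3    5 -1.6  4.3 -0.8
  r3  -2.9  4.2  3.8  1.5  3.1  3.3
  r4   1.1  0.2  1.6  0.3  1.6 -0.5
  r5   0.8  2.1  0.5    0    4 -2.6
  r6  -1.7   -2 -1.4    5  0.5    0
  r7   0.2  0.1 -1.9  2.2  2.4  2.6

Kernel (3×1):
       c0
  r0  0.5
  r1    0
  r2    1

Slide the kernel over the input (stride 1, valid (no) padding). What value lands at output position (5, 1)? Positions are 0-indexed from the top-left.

The receptive field on the input at this output position is [2.1 / -2 / 0.1]. Elementwise product with the kernel and sum: 2.1·0.5 + 0.1·1.

1.15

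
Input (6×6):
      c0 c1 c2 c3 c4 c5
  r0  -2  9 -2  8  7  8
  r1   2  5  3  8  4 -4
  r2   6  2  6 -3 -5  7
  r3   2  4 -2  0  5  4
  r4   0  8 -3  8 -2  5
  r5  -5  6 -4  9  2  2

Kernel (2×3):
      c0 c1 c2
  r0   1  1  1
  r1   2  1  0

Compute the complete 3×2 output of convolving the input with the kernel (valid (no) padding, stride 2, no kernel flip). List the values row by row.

Output[0,0]: The receptive field on the input at this output position is [-2 9 -2 / 2 5 3]. Elementwise product with the kernel and sum: -2·1 + 9·1 + -2·1 + 2·2 + 5·1.
Output[0,1]: The receptive field on the input at this output position is [-2 8 7 / 3 8 4]. Elementwise product with the kernel and sum: -2·1 + 8·1 + 7·1 + 3·2 + 8·1.

14 27
22 -6
1 4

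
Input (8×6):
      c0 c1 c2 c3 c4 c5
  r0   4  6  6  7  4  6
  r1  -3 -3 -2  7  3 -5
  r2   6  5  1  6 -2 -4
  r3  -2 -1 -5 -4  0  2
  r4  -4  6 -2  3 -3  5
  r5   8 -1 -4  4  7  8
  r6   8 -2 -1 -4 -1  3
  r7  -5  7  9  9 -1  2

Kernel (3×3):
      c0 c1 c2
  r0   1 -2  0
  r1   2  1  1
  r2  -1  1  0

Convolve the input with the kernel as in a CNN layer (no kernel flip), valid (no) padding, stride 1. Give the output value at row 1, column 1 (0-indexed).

The receptive field on the input at this output position is [-3 -2 7 / 5 1 6 / -1 -5 -4]. Elementwise product with the kernel and sum: -3·1 + -2·-2 + 5·2 + 1·1 + 6·1 + -1·-1 + -5·1.

14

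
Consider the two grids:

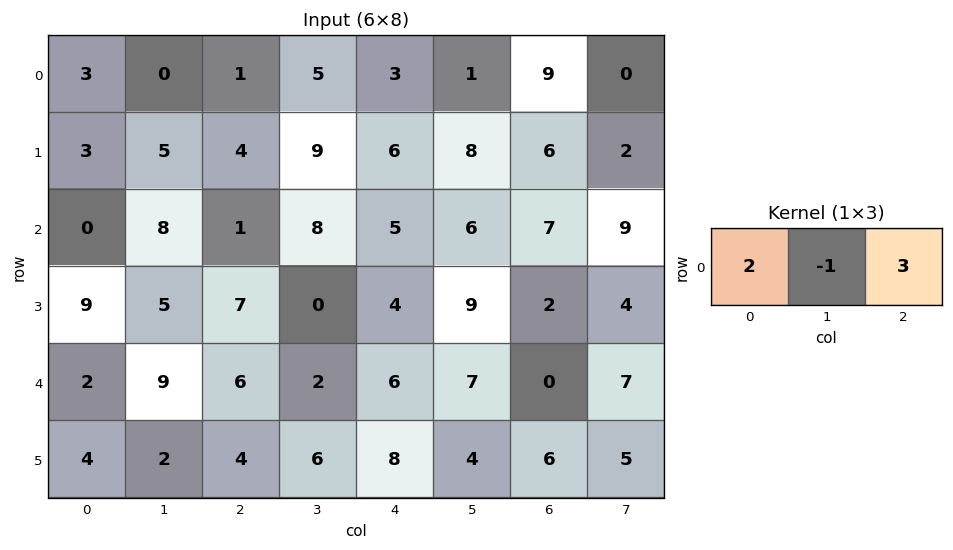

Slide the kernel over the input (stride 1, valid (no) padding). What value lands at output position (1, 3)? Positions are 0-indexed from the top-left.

The receptive field on the input at this output position is [9 6 8]. Elementwise product with the kernel and sum: 9·2 + 6·-1 + 8·3.

36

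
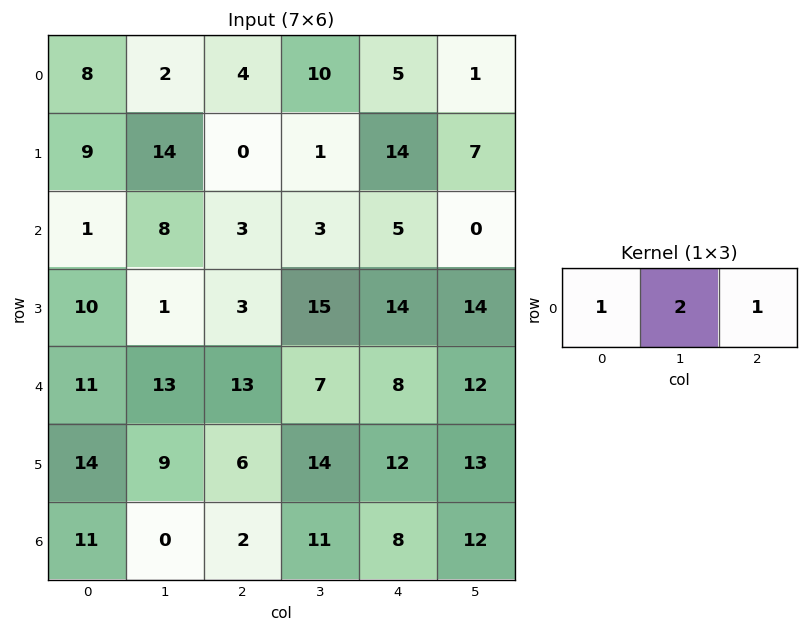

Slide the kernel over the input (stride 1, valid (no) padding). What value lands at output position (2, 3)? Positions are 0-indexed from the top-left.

The receptive field on the input at this output position is [3 5 0]. Elementwise product with the kernel and sum: 3·1 + 5·2 + 0·1.

13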